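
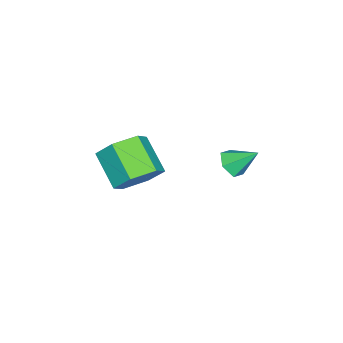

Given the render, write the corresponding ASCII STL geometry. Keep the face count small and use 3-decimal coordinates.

solid 
facet normal 0.515 0.632 -0.579
outer loop
vertex 1.96 -0.731 0.407
vertex 1.353 -0.157 0.493
vertex 1.991 -0.178 1.038
endloop
endfacet
facet normal 0.857 -0.408 0.316
outer loop
vertex 1.96 -0.731 0.407
vertex 1.991 -0.178 1.038
vertex 1.255 -1.597 1.201
endloop
endfacet
facet normal 0.857 -0.408 0.316
outer loop
vertex 1.255 -1.597 1.201
vertex 1.991 -0.178 1.038
vertex 1.286 -1.044 1.832
endloop
endfacet
facet normal -0.515 -0.632 0.579
outer loop
vertex 1.255 -1.597 1.201
vertex 1.286 -1.044 1.832
vertex 0.647 -1.023 1.287
endloop
endfacet
facet normal 0.515 0.632 -0.579
outer loop
vertex 1.991 -0.178 1.038
vertex 1.353 -0.157 0.493
vertex 1.384 0.396 1.124
endloop
endfacet
facet normal 0.461 0.366 0.808
outer loop
vertex 1.991 -0.178 1.038
vertex 1.384 0.396 1.124
vertex 1.286 -1.044 1.832
endloop
endfacet
facet normal 0.461 0.366 0.808
outer loop
vertex 1.286 -1.044 1.832
vertex 1.384 0.396 1.124
vertex 0.679 -0.47 1.918
endloop
endfacet
facet normal -0.515 -0.632 0.580
outer loop
vertex 1.286 -1.044 1.832
vertex 0.679 -0.47 1.918
vertex 0.647 -1.023 1.287
endloop
endfacet
facet normal 0.515 0.632 -0.579
outer loop
vertex 1.384 0.396 1.124
vertex 1.353 -0.157 0.493
vertex 0.745 0.417 0.579
endloop
endfacet
facet normal -0.396 0.775 0.494
outer loop
vertex 1.384 0.396 1.124
vertex 0.745 0.417 0.579
vertex 0.679 -0.47 1.918
endloop
endfacet
facet normal -0.396 0.775 0.494
outer loop
vertex 0.679 -0.47 1.918
vertex 0.745 0.417 0.579
vertex 0.04 -0.449 1.373
endloop
endfacet
facet normal -0.515 -0.632 0.580
outer loop
vertex 0.679 -0.47 1.918
vertex 0.04 -0.449 1.373
vertex 0.647 -1.023 1.287
endloop
endfacet
facet normal 0.515 0.632 -0.579
outer loop
vertex 0.745 0.417 0.579
vertex 1.353 -0.157 0.493
vertex 0.714 -0.136 -0.052
endloop
endfacet
facet normal -0.857 0.408 -0.316
outer loop
vertex 0.745 0.417 0.579
vertex 0.714 -0.136 -0.052
vertex 0.04 -0.449 1.373
endloop
endfacet
facet normal -0.857 0.408 -0.316
outer loop
vertex 0.04 -0.449 1.373
vertex 0.714 -0.136 -0.052
vertex 0.009 -1.002 0.742
endloop
endfacet
facet normal -0.515 -0.632 0.579
outer loop
vertex 0.04 -0.449 1.373
vertex 0.009 -1.002 0.742
vertex 0.647 -1.023 1.287
endloop
endfacet
facet normal 0.515 0.632 -0.580
outer loop
vertex 0.714 -0.136 -0.052
vertex 1.353 -0.157 0.493
vertex 1.321 -0.71 -0.138
endloop
endfacet
facet normal -0.461 -0.366 -0.808
outer loop
vertex 0.714 -0.136 -0.052
vertex 1.321 -0.71 -0.138
vertex 0.009 -1.002 0.742
endloop
endfacet
facet normal -0.461 -0.366 -0.808
outer loop
vertex 0.009 -1.002 0.742
vertex 1.321 -0.71 -0.138
vertex 0.616 -1.576 0.656
endloop
endfacet
facet normal -0.515 -0.632 0.579
outer loop
vertex 0.009 -1.002 0.742
vertex 0.616 -1.576 0.656
vertex 0.647 -1.023 1.287
endloop
endfacet
facet normal 0.515 0.632 -0.580
outer loop
vertex 1.321 -0.71 -0.138
vertex 1.353 -0.157 0.493
vertex 1.96 -0.731 0.407
endloop
endfacet
facet normal 0.396 -0.775 -0.494
outer loop
vertex 1.321 -0.71 -0.138
vertex 1.96 -0.731 0.407
vertex 0.616 -1.576 0.656
endloop
endfacet
facet normal 0.396 -0.775 -0.494
outer loop
vertex 0.616 -1.576 0.656
vertex 1.96 -0.731 0.407
vertex 1.255 -1.597 1.201
endloop
endfacet
facet normal -0.515 -0.632 0.579
outer loop
vertex 0.616 -1.576 0.656
vertex 1.255 -1.597 1.201
vertex 0.647 -1.023 1.287
endloop
endfacet
facet normal 0.082 -0.755 -0.650
outer loop
vertex 1.355 2.773 1.548
vertex 0.911 2.558 1.742
vertex 0.885 2.902 1.339
endloop
endfacet
facet normal 0.381 0.866 -0.323
outer loop
vertex 1.355 2.773 1.548
vertex 0.885 2.902 1.339
vertex 0.829 3.322 2.398
endloop
endfacet
facet normal 0.082 -0.755 -0.650
outer loop
vertex 0.885 2.902 1.339
vertex 0.911 2.558 1.742
vertex 0.441 2.687 1.533
endloop
endfacet
facet normal -0.526 0.781 -0.338
outer loop
vertex 0.885 2.902 1.339
vertex 0.441 2.687 1.533
vertex 0.829 3.322 2.398
endloop
endfacet
facet normal 0.081 -0.756 -0.649
outer loop
vertex 0.441 2.687 1.533
vertex 0.911 2.558 1.742
vertex 0.467 2.344 1.936
endloop
endfacet
facet normal -0.940 0.228 0.254
outer loop
vertex 0.441 2.687 1.533
vertex 0.467 2.344 1.936
vertex 0.829 3.322 2.398
endloop
endfacet
facet normal 0.081 -0.756 -0.649
outer loop
vertex 0.467 2.344 1.936
vertex 0.911 2.558 1.742
vertex 0.937 2.215 2.145
endloop
endfacet
facet normal -0.449 -0.240 0.861
outer loop
vertex 0.467 2.344 1.936
vertex 0.937 2.215 2.145
vertex 0.829 3.322 2.398
endloop
endfacet
facet normal 0.081 -0.756 -0.649
outer loop
vertex 0.937 2.215 2.145
vertex 0.911 2.558 1.742
vertex 1.381 2.429 1.951
endloop
endfacet
facet normal 0.457 -0.155 0.876
outer loop
vertex 0.937 2.215 2.145
vertex 1.381 2.429 1.951
vertex 0.829 3.322 2.398
endloop
endfacet
facet normal 0.082 -0.755 -0.650
outer loop
vertex 1.381 2.429 1.951
vertex 0.911 2.558 1.742
vertex 1.355 2.773 1.548
endloop
endfacet
facet normal 0.873 0.398 0.283
outer loop
vertex 1.381 2.429 1.951
vertex 1.355 2.773 1.548
vertex 0.829 3.322 2.398
endloop
endfacet

endsolid


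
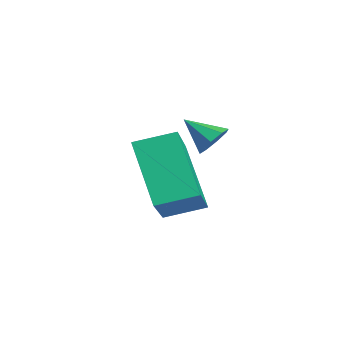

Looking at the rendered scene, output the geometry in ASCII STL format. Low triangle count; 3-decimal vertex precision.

solid 
facet normal -0.653 -0.055 0.756
outer loop
vertex -0.409 0.805 2.538
vertex -0.119 1.953 2.872
vertex -1.95 1.567 1.263
endloop
endfacet
facet normal -0.236 -0.933 -0.272
outer loop
vertex -0.521 1.687 -0.392
vertex -0.409 0.805 2.538
vertex -1.95 1.567 1.263
endloop
endfacet
facet normal -0.653 -0.055 0.756
outer loop
vertex -1.95 1.567 1.263
vertex -0.119 1.953 2.872
vertex -1.66 2.714 1.597
endloop
endfacet
facet normal -0.720 0.356 -0.596
outer loop
vertex -1.66 2.714 1.597
vertex -0.521 1.687 -0.392
vertex -1.95 1.567 1.263
endloop
endfacet
facet normal 0.720 -0.355 0.596
outer loop
vertex -0.409 0.805 2.538
vertex 1.31 2.073 1.217
vertex -0.119 1.953 2.872
endloop
endfacet
facet normal -0.236 -0.933 -0.272
outer loop
vertex 1.02 0.926 0.883
vertex -0.409 0.805 2.538
vertex -0.521 1.687 -0.392
endloop
endfacet
facet normal 0.720 -0.356 0.596
outer loop
vertex 1.02 0.926 0.883
vertex 1.31 2.073 1.217
vertex -0.409 0.805 2.538
endloop
endfacet
facet normal 0.236 0.933 0.272
outer loop
vertex -0.119 1.953 2.872
vertex 1.31 2.073 1.217
vertex -1.66 2.714 1.597
endloop
endfacet
facet normal -0.720 0.355 -0.596
outer loop
vertex -0.231 2.835 -0.058
vertex -0.521 1.687 -0.392
vertex -1.66 2.714 1.597
endloop
endfacet
facet normal 0.236 0.933 0.272
outer loop
vertex -1.66 2.714 1.597
vertex 1.31 2.073 1.217
vertex -0.231 2.835 -0.058
endloop
endfacet
facet normal 0.653 0.055 -0.756
outer loop
vertex -0.231 2.835 -0.058
vertex 1.02 0.926 0.883
vertex -0.521 1.687 -0.392
endloop
endfacet
facet normal 0.653 0.055 -0.756
outer loop
vertex 1.31 2.073 1.217
vertex 1.02 0.926 0.883
vertex -0.231 2.835 -0.058
endloop
endfacet
facet normal 0.583 0.570 -0.579
outer loop
vertex 2.153 2.313 3.703
vertex 1.827 2.231 3.294
vertex 1.859 2.591 3.681
endloop
endfacet
facet normal 0.079 0.162 0.984
outer loop
vertex 2.153 2.313 3.703
vertex 1.859 2.591 3.681
vertex 1.233 1.649 3.886
endloop
endfacet
facet normal 0.583 0.570 -0.579
outer loop
vertex 1.859 2.591 3.681
vertex 1.827 2.231 3.294
vertex 1.546 2.658 3.432
endloop
endfacet
facet normal -0.481 0.479 0.734
outer loop
vertex 1.859 2.591 3.681
vertex 1.546 2.658 3.432
vertex 1.233 1.649 3.886
endloop
endfacet
facet normal 0.581 0.570 -0.580
outer loop
vertex 1.546 2.658 3.432
vertex 1.827 2.231 3.294
vertex 1.397 2.475 3.103
endloop
endfacet
facet normal -0.906 0.372 0.203
outer loop
vertex 1.546 2.658 3.432
vertex 1.397 2.475 3.103
vertex 1.233 1.649 3.886
endloop
endfacet
facet normal 0.581 0.570 -0.581
outer loop
vertex 1.397 2.475 3.103
vertex 1.827 2.231 3.294
vertex 1.5 2.148 2.885
endloop
endfacet
facet normal -0.948 -0.098 -0.302
outer loop
vertex 1.397 2.475 3.103
vertex 1.5 2.148 2.885
vertex 1.233 1.649 3.886
endloop
endfacet
facet normal 0.581 0.571 -0.580
outer loop
vertex 1.5 2.148 2.885
vertex 1.827 2.231 3.294
vertex 1.795 1.87 2.907
endloop
endfacet
facet normal -0.582 -0.655 -0.482
outer loop
vertex 1.5 2.148 2.885
vertex 1.795 1.87 2.907
vertex 1.233 1.649 3.886
endloop
endfacet
facet normal 0.583 0.570 -0.579
outer loop
vertex 1.795 1.87 2.907
vertex 1.827 2.231 3.294
vertex 2.108 1.803 3.156
endloop
endfacet
facet normal -0.023 -0.972 -0.233
outer loop
vertex 1.795 1.87 2.907
vertex 2.108 1.803 3.156
vertex 1.233 1.649 3.886
endloop
endfacet
facet normal 0.582 0.569 -0.580
outer loop
vertex 2.108 1.803 3.156
vertex 1.827 2.231 3.294
vertex 2.257 1.987 3.486
endloop
endfacet
facet normal 0.403 -0.865 0.300
outer loop
vertex 2.108 1.803 3.156
vertex 2.257 1.987 3.486
vertex 1.233 1.649 3.886
endloop
endfacet
facet normal 0.582 0.571 -0.579
outer loop
vertex 2.257 1.987 3.486
vertex 1.827 2.231 3.294
vertex 2.153 2.313 3.703
endloop
endfacet
facet normal 0.444 -0.394 0.805
outer loop
vertex 2.257 1.987 3.486
vertex 2.153 2.313 3.703
vertex 1.233 1.649 3.886
endloop
endfacet

endsolid


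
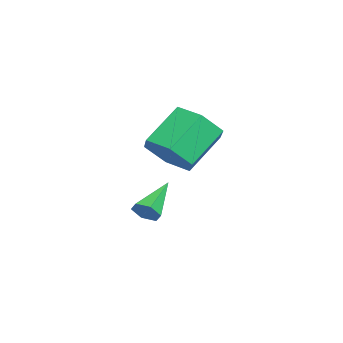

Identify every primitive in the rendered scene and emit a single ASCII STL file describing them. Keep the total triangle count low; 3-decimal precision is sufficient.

solid 
facet normal 0.590 -0.497 -0.636
outer loop
vertex -0.424 0.411 0.331
vertex -0.991 -0.427 0.46
vertex -1.225 0.238 -0.277
endloop
endfacet
facet normal 0.188 0.851 -0.490
outer loop
vertex -0.424 0.411 0.331
vertex -1.225 0.238 -0.277
vertex -1.462 1.285 1.451
endloop
endfacet
facet normal 0.188 0.851 -0.490
outer loop
vertex -1.462 1.285 1.451
vertex -1.225 0.238 -0.277
vertex -2.263 1.113 0.844
endloop
endfacet
facet normal -0.589 0.497 0.637
outer loop
vertex -1.462 1.285 1.451
vertex -2.263 1.113 0.844
vertex -2.029 0.447 1.58
endloop
endfacet
facet normal 0.590 -0.497 -0.636
outer loop
vertex -1.225 0.238 -0.277
vertex -0.991 -0.427 0.46
vertex -1.792 -0.6 -0.148
endloop
endfacet
facet normal -0.586 0.279 -0.761
outer loop
vertex -1.225 0.238 -0.277
vertex -1.792 -0.6 -0.148
vertex -2.263 1.113 0.844
endloop
endfacet
facet normal -0.586 0.279 -0.761
outer loop
vertex -2.263 1.113 0.844
vertex -1.792 -0.6 -0.148
vertex -2.83 0.275 0.973
endloop
endfacet
facet normal -0.589 0.497 0.637
outer loop
vertex -2.263 1.113 0.844
vertex -2.83 0.275 0.973
vertex -2.029 0.447 1.58
endloop
endfacet
facet normal 0.590 -0.497 -0.636
outer loop
vertex -1.792 -0.6 -0.148
vertex -0.991 -0.427 0.46
vertex -1.558 -1.265 0.589
endloop
endfacet
facet normal -0.774 -0.572 -0.270
outer loop
vertex -1.792 -0.6 -0.148
vertex -1.558 -1.265 0.589
vertex -2.83 0.275 0.973
endloop
endfacet
facet normal -0.774 -0.572 -0.271
outer loop
vertex -2.83 0.275 0.973
vertex -1.558 -1.265 0.589
vertex -2.596 -0.391 1.709
endloop
endfacet
facet normal -0.589 0.497 0.637
outer loop
vertex -2.83 0.275 0.973
vertex -2.596 -0.391 1.709
vertex -2.029 0.447 1.58
endloop
endfacet
facet normal 0.589 -0.497 -0.637
outer loop
vertex -1.558 -1.265 0.589
vertex -0.991 -0.427 0.46
vertex -0.757 -1.093 1.196
endloop
endfacet
facet normal -0.188 -0.851 0.490
outer loop
vertex -1.558 -1.265 0.589
vertex -0.757 -1.093 1.196
vertex -2.596 -0.391 1.709
endloop
endfacet
facet normal -0.188 -0.851 0.490
outer loop
vertex -2.596 -0.391 1.709
vertex -0.757 -1.093 1.196
vertex -1.795 -0.218 2.317
endloop
endfacet
facet normal -0.590 0.497 0.636
outer loop
vertex -2.596 -0.391 1.709
vertex -1.795 -0.218 2.317
vertex -2.029 0.447 1.58
endloop
endfacet
facet normal 0.589 -0.497 -0.637
outer loop
vertex -0.757 -1.093 1.196
vertex -0.991 -0.427 0.46
vertex -0.19 -0.255 1.067
endloop
endfacet
facet normal 0.586 -0.279 0.761
outer loop
vertex -0.757 -1.093 1.196
vertex -0.19 -0.255 1.067
vertex -1.795 -0.218 2.317
endloop
endfacet
facet normal 0.586 -0.279 0.761
outer loop
vertex -1.795 -0.218 2.317
vertex -0.19 -0.255 1.067
vertex -1.228 0.62 2.188
endloop
endfacet
facet normal -0.590 0.497 0.636
outer loop
vertex -1.795 -0.218 2.317
vertex -1.228 0.62 2.188
vertex -2.029 0.447 1.58
endloop
endfacet
facet normal 0.589 -0.497 -0.637
outer loop
vertex -0.19 -0.255 1.067
vertex -0.991 -0.427 0.46
vertex -0.424 0.411 0.331
endloop
endfacet
facet normal 0.774 0.572 0.271
outer loop
vertex -0.19 -0.255 1.067
vertex -0.424 0.411 0.331
vertex -1.228 0.62 2.188
endloop
endfacet
facet normal 0.774 0.572 0.271
outer loop
vertex -1.228 0.62 2.188
vertex -0.424 0.411 0.331
vertex -1.462 1.285 1.451
endloop
endfacet
facet normal -0.590 0.497 0.636
outer loop
vertex -1.228 0.62 2.188
vertex -1.462 1.285 1.451
vertex -2.029 0.447 1.58
endloop
endfacet
facet normal 0.800 -0.336 -0.497
outer loop
vertex -1.89 -1.113 -2.258
vertex -2.224 -1.315 -2.659
vertex -2.027 -0.792 -2.696
endloop
endfacet
facet normal 0.306 0.811 0.499
outer loop
vertex -1.89 -1.113 -2.258
vertex -2.027 -0.792 -2.696
vertex -3.576 -0.745 -1.821
endloop
endfacet
facet normal 0.800 -0.337 -0.496
outer loop
vertex -2.027 -0.792 -2.696
vertex -2.224 -1.315 -2.659
vertex -2.361 -0.994 -3.098
endloop
endfacet
facet normal -0.160 0.929 -0.334
outer loop
vertex -2.027 -0.792 -2.696
vertex -2.361 -0.994 -3.098
vertex -3.576 -0.745 -1.821
endloop
endfacet
facet normal 0.800 -0.337 -0.496
outer loop
vertex -2.361 -0.994 -3.098
vertex -2.224 -1.315 -2.659
vertex -2.558 -1.517 -3.061
endloop
endfacet
facet normal -0.688 0.210 -0.695
outer loop
vertex -2.361 -0.994 -3.098
vertex -2.558 -1.517 -3.061
vertex -3.576 -0.745 -1.821
endloop
endfacet
facet normal 0.800 -0.337 -0.496
outer loop
vertex -2.558 -1.517 -3.061
vertex -2.224 -1.315 -2.659
vertex -2.421 -1.838 -2.622
endloop
endfacet
facet normal -0.747 -0.625 -0.224
outer loop
vertex -2.558 -1.517 -3.061
vertex -2.421 -1.838 -2.622
vertex -3.576 -0.745 -1.821
endloop
endfacet
facet normal 0.800 -0.336 -0.497
outer loop
vertex -2.421 -1.838 -2.622
vertex -2.224 -1.315 -2.659
vertex -2.087 -1.636 -2.221
endloop
endfacet
facet normal -0.281 -0.743 0.608
outer loop
vertex -2.421 -1.838 -2.622
vertex -2.087 -1.636 -2.221
vertex -3.576 -0.745 -1.821
endloop
endfacet
facet normal 0.800 -0.336 -0.497
outer loop
vertex -2.087 -1.636 -2.221
vertex -2.224 -1.315 -2.659
vertex -1.89 -1.113 -2.258
endloop
endfacet
facet normal 0.246 -0.024 0.969
outer loop
vertex -2.087 -1.636 -2.221
vertex -1.89 -1.113 -2.258
vertex -3.576 -0.745 -1.821
endloop
endfacet

endsolid


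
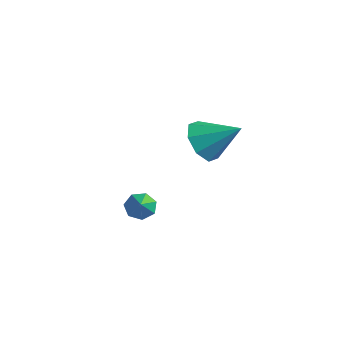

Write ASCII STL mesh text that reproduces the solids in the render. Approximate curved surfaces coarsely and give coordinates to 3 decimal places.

solid 
facet normal -0.698 -0.459 -0.550
outer loop
vertex 1.558 0.902 -3.704
vertex 0.85 1.235 -3.083
vertex 1.279 1.582 -3.917
endloop
endfacet
facet normal 0.873 0.222 -0.434
outer loop
vertex 1.558 0.902 -3.704
vertex 1.279 1.582 -3.917
vertex 2.05 2.025 -2.137
endloop
endfacet
facet normal -0.698 -0.459 -0.550
outer loop
vertex 1.279 1.582 -3.917
vertex 0.85 1.235 -3.083
vertex 0.748 2.059 -3.641
endloop
endfacet
facet normal 0.486 0.775 -0.404
outer loop
vertex 1.279 1.582 -3.917
vertex 0.748 2.059 -3.641
vertex 2.05 2.025 -2.137
endloop
endfacet
facet normal -0.698 -0.459 -0.550
outer loop
vertex 0.748 2.059 -3.641
vertex 0.85 1.235 -3.083
vertex 0.276 2.054 -3.038
endloop
endfacet
facet normal 0.009 1.000 0.015
outer loop
vertex 0.748 2.059 -3.641
vertex 0.276 2.054 -3.038
vertex 2.05 2.025 -2.137
endloop
endfacet
facet normal -0.698 -0.459 -0.549
outer loop
vertex 0.276 2.054 -3.038
vertex 0.85 1.235 -3.083
vertex 0.141 1.569 -2.461
endloop
endfacet
facet normal -0.281 0.766 0.578
outer loop
vertex 0.276 2.054 -3.038
vertex 0.141 1.569 -2.461
vertex 2.05 2.025 -2.137
endloop
endfacet
facet normal -0.698 -0.459 -0.549
outer loop
vertex 0.141 1.569 -2.461
vertex 0.85 1.235 -3.083
vertex 0.421 0.889 -2.248
endloop
endfacet
facet normal -0.212 0.211 0.954
outer loop
vertex 0.141 1.569 -2.461
vertex 0.421 0.889 -2.248
vertex 2.05 2.025 -2.137
endloop
endfacet
facet normal -0.699 -0.458 -0.549
outer loop
vertex 0.421 0.889 -2.248
vertex 0.85 1.235 -3.083
vertex 0.951 0.412 -2.525
endloop
endfacet
facet normal 0.175 -0.342 0.923
outer loop
vertex 0.421 0.889 -2.248
vertex 0.951 0.412 -2.525
vertex 2.05 2.025 -2.137
endloop
endfacet
facet normal -0.698 -0.459 -0.550
outer loop
vertex 0.951 0.412 -2.525
vertex 0.85 1.235 -3.083
vertex 1.423 0.417 -3.128
endloop
endfacet
facet normal 0.652 -0.566 0.505
outer loop
vertex 0.951 0.412 -2.525
vertex 1.423 0.417 -3.128
vertex 2.05 2.025 -2.137
endloop
endfacet
facet normal -0.698 -0.459 -0.550
outer loop
vertex 1.423 0.417 -3.128
vertex 0.85 1.235 -3.083
vertex 1.558 0.902 -3.704
endloop
endfacet
facet normal 0.942 -0.331 -0.058
outer loop
vertex 1.423 0.417 -3.128
vertex 1.558 0.902 -3.704
vertex 2.05 2.025 -2.137
endloop
endfacet
facet normal -0.635 0.481 -0.604
outer loop
vertex 3.3 -3.523 -4.072
vertex 2.99 -3.355 -3.612
vertex 3.436 -3.085 -3.866
endloop
endfacet
facet normal 0.926 -0.118 -0.359
outer loop
vertex 3.3 -3.523 -4.072
vertex 3.436 -3.085 -3.866
vertex 3.69 -3.885 -2.948
endloop
endfacet
facet normal -0.635 0.482 -0.604
outer loop
vertex 3.436 -3.085 -3.866
vertex 2.99 -3.355 -3.612
vertex 3.236 -2.85 -3.468
endloop
endfacet
facet normal 0.871 0.464 0.163
outer loop
vertex 3.436 -3.085 -3.866
vertex 3.236 -2.85 -3.468
vertex 3.69 -3.885 -2.948
endloop
endfacet
facet normal -0.636 0.482 -0.602
outer loop
vertex 3.236 -2.85 -3.468
vertex 2.99 -3.355 -3.612
vertex 2.851 -2.996 -3.178
endloop
endfacet
facet normal 0.365 0.541 0.758
outer loop
vertex 3.236 -2.85 -3.468
vertex 2.851 -2.996 -3.178
vertex 3.69 -3.885 -2.948
endloop
endfacet
facet normal -0.636 0.482 -0.602
outer loop
vertex 2.851 -2.996 -3.178
vertex 2.99 -3.355 -3.612
vertex 2.571 -3.412 -3.215
endloop
endfacet
facet normal -0.210 0.054 0.976
outer loop
vertex 2.851 -2.996 -3.178
vertex 2.571 -3.412 -3.215
vertex 3.69 -3.885 -2.948
endloop
endfacet
facet normal -0.637 0.481 -0.603
outer loop
vertex 2.571 -3.412 -3.215
vertex 2.99 -3.355 -3.612
vertex 2.606 -3.786 -3.55
endloop
endfacet
facet normal -0.421 -0.627 0.656
outer loop
vertex 2.571 -3.412 -3.215
vertex 2.606 -3.786 -3.55
vertex 3.69 -3.885 -2.948
endloop
endfacet
facet normal -0.637 0.480 -0.603
outer loop
vertex 2.606 -3.786 -3.55
vertex 2.99 -3.355 -3.612
vertex 2.931 -3.835 -3.932
endloop
endfacet
facet normal -0.110 -0.993 0.034
outer loop
vertex 2.606 -3.786 -3.55
vertex 2.931 -3.835 -3.932
vertex 3.69 -3.885 -2.948
endloop
endfacet
facet normal -0.636 0.481 -0.604
outer loop
vertex 2.931 -3.835 -3.932
vertex 2.99 -3.355 -3.612
vertex 3.3 -3.523 -4.072
endloop
endfacet
facet normal 0.490 -0.766 -0.417
outer loop
vertex 2.931 -3.835 -3.932
vertex 3.3 -3.523 -4.072
vertex 3.69 -3.885 -2.948
endloop
endfacet

endsolid


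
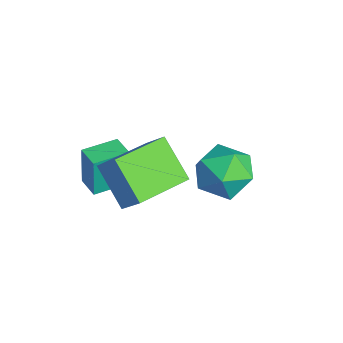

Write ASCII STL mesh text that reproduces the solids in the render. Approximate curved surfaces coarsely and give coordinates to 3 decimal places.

solid 
facet normal -0.982 -0.172 -0.074
outer loop
vertex -3.332 -1.883 -1.271
vertex -3.554 -0.583 -1.34
vertex -3.201 -1.946 -2.864
endloop
endfacet
facet normal 0.168 -0.984 0.053
outer loop
vertex -2.346 -1.797 -2.8
vertex -3.332 -1.883 -1.271
vertex -3.201 -1.946 -2.864
endloop
endfacet
facet normal -0.982 -0.172 -0.074
outer loop
vertex -3.201 -1.946 -2.864
vertex -3.554 -0.583 -1.34
vertex -3.423 -0.647 -2.934
endloop
endfacet
facet normal 0.081 -0.040 -0.996
outer loop
vertex -3.423 -0.647 -2.934
vertex -2.346 -1.797 -2.8
vertex -3.201 -1.946 -2.864
endloop
endfacet
facet normal -0.081 0.039 0.996
outer loop
vertex -3.332 -1.883 -1.271
vertex -2.699 -0.434 -1.276
vertex -3.554 -0.583 -1.34
endloop
endfacet
facet normal 0.169 -0.984 0.053
outer loop
vertex -2.477 -1.733 -1.206
vertex -3.332 -1.883 -1.271
vertex -2.346 -1.797 -2.8
endloop
endfacet
facet normal -0.083 0.040 0.996
outer loop
vertex -2.477 -1.733 -1.206
vertex -2.699 -0.434 -1.276
vertex -3.332 -1.883 -1.271
endloop
endfacet
facet normal -0.168 0.984 -0.053
outer loop
vertex -3.554 -0.583 -1.34
vertex -2.699 -0.434 -1.276
vertex -3.423 -0.647 -2.934
endloop
endfacet
facet normal 0.083 -0.039 -0.996
outer loop
vertex -2.568 -0.497 -2.869
vertex -2.346 -1.797 -2.8
vertex -3.423 -0.647 -2.934
endloop
endfacet
facet normal -0.169 0.984 -0.053
outer loop
vertex -3.423 -0.647 -2.934
vertex -2.699 -0.434 -1.276
vertex -2.568 -0.497 -2.869
endloop
endfacet
facet normal 0.982 0.172 0.074
outer loop
vertex -2.568 -0.497 -2.869
vertex -2.477 -1.733 -1.206
vertex -2.346 -1.797 -2.8
endloop
endfacet
facet normal 0.982 0.172 0.074
outer loop
vertex -2.699 -0.434 -1.276
vertex -2.477 -1.733 -1.206
vertex -2.568 -0.497 -2.869
endloop
endfacet
facet normal -0.556 -0.342 -0.758
outer loop
vertex -1.426 -1.907 -0.153
vertex -2.234 0.002 -0.421
vertex -0.131 -1.518 -1.278
endloop
endfacet
facet normal 0.386 -0.914 0.128
outer loop
vertex 0.514 -1.122 -0.399
vertex -1.426 -1.907 -0.153
vertex -0.131 -1.518 -1.278
endloop
endfacet
facet normal -0.556 -0.342 -0.758
outer loop
vertex -0.131 -1.518 -1.278
vertex -2.234 0.002 -0.421
vertex -0.938 0.391 -1.547
endloop
endfacet
facet normal 0.736 0.221 -0.640
outer loop
vertex -0.938 0.391 -1.547
vertex 0.514 -1.122 -0.399
vertex -0.131 -1.518 -1.278
endloop
endfacet
facet normal -0.736 -0.222 0.640
outer loop
vertex -1.426 -1.907 -0.153
vertex -1.589 0.398 0.458
vertex -2.234 0.002 -0.421
endloop
endfacet
facet normal 0.386 -0.914 0.129
outer loop
vertex -0.782 -1.511 0.727
vertex -1.426 -1.907 -0.153
vertex 0.514 -1.122 -0.399
endloop
endfacet
facet normal -0.737 -0.221 0.639
outer loop
vertex -0.782 -1.511 0.727
vertex -1.589 0.398 0.458
vertex -1.426 -1.907 -0.153
endloop
endfacet
facet normal -0.386 0.914 -0.128
outer loop
vertex -2.234 0.002 -0.421
vertex -1.589 0.398 0.458
vertex -0.938 0.391 -1.547
endloop
endfacet
facet normal 0.737 0.222 -0.639
outer loop
vertex -0.294 0.787 -0.667
vertex 0.514 -1.122 -0.399
vertex -0.938 0.391 -1.547
endloop
endfacet
facet normal -0.386 0.913 -0.129
outer loop
vertex -0.938 0.391 -1.547
vertex -1.589 0.398 0.458
vertex -0.294 0.787 -0.667
endloop
endfacet
facet normal 0.556 0.342 0.758
outer loop
vertex -0.294 0.787 -0.667
vertex -0.782 -1.511 0.727
vertex 0.514 -1.122 -0.399
endloop
endfacet
facet normal 0.556 0.342 0.758
outer loop
vertex -1.589 0.398 0.458
vertex -0.782 -1.511 0.727
vertex -0.294 0.787 -0.667
endloop
endfacet
facet normal -0.996 -0.076 -0.051
outer loop
vertex -2.464 2.858 -2.765
vertex -2.395 1.756 -2.459
vertex -2.498 2.568 -1.657
endloop
endfacet
facet normal -0.800 0.586 0.129
outer loop
vertex -2.464 2.858 -2.765
vertex -2.498 2.568 -1.657
vertex -1.886 3.477 -1.993
endloop
endfacet
facet normal -0.379 0.839 -0.389
outer loop
vertex -2.464 2.858 -2.765
vertex -1.886 3.477 -1.993
vertex -1.405 3.226 -3.003
endloop
endfacet
facet normal -0.315 0.333 -0.889
outer loop
vertex -2.464 2.858 -2.765
vertex -1.405 3.226 -3.003
vertex -1.72 2.162 -3.29
endloop
endfacet
facet normal -0.696 -0.232 -0.679
outer loop
vertex -2.464 2.858 -2.765
vertex -1.72 2.162 -3.29
vertex -2.395 1.756 -2.459
endloop
endfacet
facet normal -0.414 0.547 0.728
outer loop
vertex -1.886 3.477 -1.993
vertex -2.498 2.568 -1.657
vertex -1.46 2.758 -1.21
endloop
endfacet
facet normal -0.731 -0.524 0.437
outer loop
vertex -2.498 2.568 -1.657
vertex -2.395 1.756 -2.459
vertex -1.775 1.694 -1.497
endloop
endfacet
facet normal -0.246 -0.777 -0.580
outer loop
vertex -2.395 1.756 -2.459
vertex -1.72 2.162 -3.29
vertex -1.294 1.443 -2.507
endloop
endfacet
facet normal 0.370 0.138 -0.919
outer loop
vertex -1.72 2.162 -3.29
vertex -1.405 3.226 -3.003
vertex -0.682 2.352 -2.843
endloop
endfacet
facet normal 0.267 0.957 -0.111
outer loop
vertex -1.405 3.226 -3.003
vertex -1.886 3.477 -1.993
vertex -0.785 3.164 -2.041
endloop
endfacet
facet normal 0.315 -0.333 0.889
outer loop
vertex -0.716 2.062 -1.735
vertex -1.46 2.758 -1.21
vertex -1.775 1.694 -1.497
endloop
endfacet
facet normal 0.379 -0.839 0.389
outer loop
vertex -0.716 2.062 -1.735
vertex -1.775 1.694 -1.497
vertex -1.294 1.443 -2.507
endloop
endfacet
facet normal 0.800 -0.586 -0.129
outer loop
vertex -0.716 2.062 -1.735
vertex -1.294 1.443 -2.507
vertex -0.682 2.352 -2.843
endloop
endfacet
facet normal 0.996 0.076 0.051
outer loop
vertex -0.716 2.062 -1.735
vertex -0.682 2.352 -2.843
vertex -0.785 3.164 -2.041
endloop
endfacet
facet normal 0.696 0.232 0.679
outer loop
vertex -0.716 2.062 -1.735
vertex -0.785 3.164 -2.041
vertex -1.46 2.758 -1.21
endloop
endfacet
facet normal -0.370 -0.138 0.919
outer loop
vertex -1.775 1.694 -1.497
vertex -1.46 2.758 -1.21
vertex -2.498 2.568 -1.657
endloop
endfacet
facet normal -0.267 -0.957 0.111
outer loop
vertex -1.294 1.443 -2.507
vertex -1.775 1.694 -1.497
vertex -2.395 1.756 -2.459
endloop
endfacet
facet normal 0.414 -0.547 -0.728
outer loop
vertex -0.682 2.352 -2.843
vertex -1.294 1.443 -2.507
vertex -1.72 2.162 -3.29
endloop
endfacet
facet normal 0.731 0.524 -0.437
outer loop
vertex -0.785 3.164 -2.041
vertex -0.682 2.352 -2.843
vertex -1.405 3.226 -3.003
endloop
endfacet
facet normal 0.246 0.777 0.580
outer loop
vertex -1.46 2.758 -1.21
vertex -0.785 3.164 -2.041
vertex -1.886 3.477 -1.993
endloop
endfacet

endsolid


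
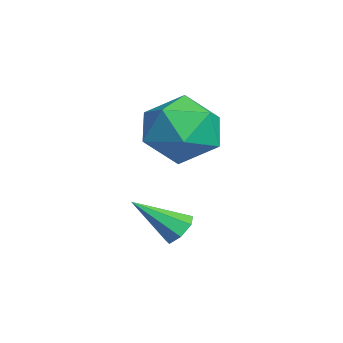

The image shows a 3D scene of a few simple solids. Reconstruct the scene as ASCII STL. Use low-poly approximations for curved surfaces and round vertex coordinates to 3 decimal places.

solid 
facet normal -0.735 0.503 0.455
outer loop
vertex 0.047 1.961 0.36
vertex -0.731 1.017 0.147
vertex -0.064 1.047 1.192
endloop
endfacet
facet normal -0.100 0.676 0.730
outer loop
vertex 0.047 1.961 0.36
vertex -0.064 1.047 1.192
vertex 1.056 1.506 0.92
endloop
endfacet
facet normal 0.308 0.930 0.201
outer loop
vertex 0.047 1.961 0.36
vertex 1.056 1.506 0.92
vertex 1.081 1.76 -0.294
endloop
endfacet
facet normal -0.076 0.913 -0.401
outer loop
vertex 0.047 1.961 0.36
vertex 1.081 1.76 -0.294
vertex -0.023 1.458 -0.772
endloop
endfacet
facet normal -0.721 0.649 -0.244
outer loop
vertex 0.047 1.961 0.36
vertex -0.023 1.458 -0.772
vertex -0.731 1.017 0.147
endloop
endfacet
facet normal 0.204 0.080 0.976
outer loop
vertex 1.056 1.506 0.92
vertex -0.064 1.047 1.192
vertex 0.903 0.282 1.052
endloop
endfacet
facet normal -0.823 -0.202 0.531
outer loop
vertex -0.064 1.047 1.192
vertex -0.731 1.017 0.147
vertex -0.201 -0.02 0.574
endloop
endfacet
facet normal -0.800 0.035 -0.599
outer loop
vertex -0.731 1.017 0.147
vertex -0.023 1.458 -0.772
vertex -0.176 0.234 -0.64
endloop
endfacet
facet normal 0.243 0.463 -0.853
outer loop
vertex -0.023 1.458 -0.772
vertex 1.081 1.76 -0.294
vertex 0.944 0.693 -0.912
endloop
endfacet
facet normal 0.863 0.491 0.120
outer loop
vertex 1.081 1.76 -0.294
vertex 1.056 1.506 0.92
vertex 1.611 0.723 0.133
endloop
endfacet
facet normal 0.076 -0.913 0.401
outer loop
vertex 0.833 -0.221 -0.08
vertex 0.903 0.282 1.052
vertex -0.201 -0.02 0.574
endloop
endfacet
facet normal -0.308 -0.930 -0.201
outer loop
vertex 0.833 -0.221 -0.08
vertex -0.201 -0.02 0.574
vertex -0.176 0.234 -0.64
endloop
endfacet
facet normal 0.100 -0.676 -0.730
outer loop
vertex 0.833 -0.221 -0.08
vertex -0.176 0.234 -0.64
vertex 0.944 0.693 -0.912
endloop
endfacet
facet normal 0.735 -0.503 -0.455
outer loop
vertex 0.833 -0.221 -0.08
vertex 0.944 0.693 -0.912
vertex 1.611 0.723 0.133
endloop
endfacet
facet normal 0.721 -0.649 0.244
outer loop
vertex 0.833 -0.221 -0.08
vertex 1.611 0.723 0.133
vertex 0.903 0.282 1.052
endloop
endfacet
facet normal -0.243 -0.463 0.853
outer loop
vertex -0.201 -0.02 0.574
vertex 0.903 0.282 1.052
vertex -0.064 1.047 1.192
endloop
endfacet
facet normal -0.863 -0.491 -0.120
outer loop
vertex -0.176 0.234 -0.64
vertex -0.201 -0.02 0.574
vertex -0.731 1.017 0.147
endloop
endfacet
facet normal -0.204 -0.080 -0.976
outer loop
vertex 0.944 0.693 -0.912
vertex -0.176 0.234 -0.64
vertex -0.023 1.458 -0.772
endloop
endfacet
facet normal 0.823 0.202 -0.531
outer loop
vertex 1.611 0.723 0.133
vertex 0.944 0.693 -0.912
vertex 1.081 1.76 -0.294
endloop
endfacet
facet normal 0.800 -0.035 0.599
outer loop
vertex 0.903 0.282 1.052
vertex 1.611 0.723 0.133
vertex 1.056 1.506 0.92
endloop
endfacet
facet normal 0.093 0.760 -0.643
outer loop
vertex 2.55 0.749 -2.406
vertex 2.175 0.508 -2.745
vertex 2.086 0.871 -2.329
endloop
endfacet
facet normal 0.241 0.344 0.908
outer loop
vertex 2.55 0.749 -2.406
vertex 2.086 0.871 -2.329
vertex 2.025 -0.708 -1.715
endloop
endfacet
facet normal 0.093 0.760 -0.643
outer loop
vertex 2.086 0.871 -2.329
vertex 2.175 0.508 -2.745
vertex 1.689 0.72 -2.565
endloop
endfacet
facet normal -0.571 0.317 0.758
outer loop
vertex 2.086 0.871 -2.329
vertex 1.689 0.72 -2.565
vertex 2.025 -0.708 -1.715
endloop
endfacet
facet normal 0.093 0.760 -0.643
outer loop
vertex 1.689 0.72 -2.565
vertex 2.175 0.508 -2.745
vertex 1.659 0.409 -2.937
endloop
endfacet
facet normal -0.976 -0.122 0.181
outer loop
vertex 1.689 0.72 -2.565
vertex 1.659 0.409 -2.937
vertex 2.025 -0.708 -1.715
endloop
endfacet
facet normal 0.094 0.759 -0.644
outer loop
vertex 1.659 0.409 -2.937
vertex 2.175 0.508 -2.745
vertex 2.017 0.172 -3.164
endloop
endfacet
facet normal -0.667 -0.639 -0.384
outer loop
vertex 1.659 0.409 -2.937
vertex 2.017 0.172 -3.164
vertex 2.025 -0.708 -1.715
endloop
endfacet
facet normal 0.093 0.759 -0.644
outer loop
vertex 2.017 0.172 -3.164
vertex 2.175 0.508 -2.745
vertex 2.495 0.188 -3.076
endloop
endfacet
facet normal 0.123 -0.848 -0.516
outer loop
vertex 2.017 0.172 -3.164
vertex 2.495 0.188 -3.076
vertex 2.025 -0.708 -1.715
endloop
endfacet
facet normal 0.095 0.760 -0.643
outer loop
vertex 2.495 0.188 -3.076
vertex 2.175 0.508 -2.745
vertex 2.732 0.444 -2.738
endloop
endfacet
facet normal 0.799 -0.591 -0.113
outer loop
vertex 2.495 0.188 -3.076
vertex 2.732 0.444 -2.738
vertex 2.025 -0.708 -1.715
endloop
endfacet
facet normal 0.095 0.759 -0.645
outer loop
vertex 2.732 0.444 -2.738
vertex 2.175 0.508 -2.745
vertex 2.55 0.749 -2.406
endloop
endfacet
facet normal 0.851 -0.059 0.521
outer loop
vertex 2.732 0.444 -2.738
vertex 2.55 0.749 -2.406
vertex 2.025 -0.708 -1.715
endloop
endfacet

endsolid


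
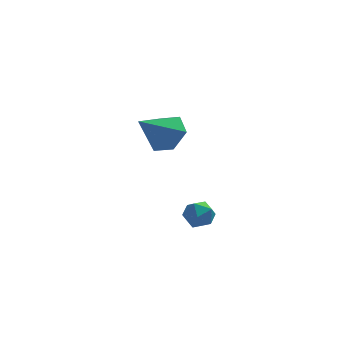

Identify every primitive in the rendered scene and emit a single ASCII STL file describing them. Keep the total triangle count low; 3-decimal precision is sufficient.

solid 
facet normal 0.330 0.103 0.938
outer loop
vertex 2.968 -0.93 -1.355
vertex 2.583 -1.407 -1.167
vertex 3.18 -1.535 -1.363
endloop
endfacet
facet normal 0.835 0.287 0.469
outer loop
vertex 2.968 -0.93 -1.355
vertex 3.18 -1.535 -1.363
vertex 3.318 -1.14 -1.85
endloop
endfacet
facet normal 0.578 0.813 0.064
outer loop
vertex 2.968 -0.93 -1.355
vertex 3.318 -1.14 -1.85
vertex 2.806 -0.768 -1.954
endloop
endfacet
facet normal -0.086 0.956 0.282
outer loop
vertex 2.968 -0.93 -1.355
vertex 2.806 -0.768 -1.954
vertex 2.352 -0.933 -1.532
endloop
endfacet
facet normal -0.239 0.517 0.822
outer loop
vertex 2.968 -0.93 -1.355
vertex 2.352 -0.933 -1.532
vertex 2.583 -1.407 -1.167
endloop
endfacet
facet normal 0.960 -0.278 0.047
outer loop
vertex 3.318 -1.14 -1.85
vertex 3.18 -1.535 -1.363
vertex 3.148 -1.747 -1.968
endloop
endfacet
facet normal 0.142 -0.574 0.806
outer loop
vertex 3.18 -1.535 -1.363
vertex 2.583 -1.407 -1.167
vertex 2.694 -1.912 -1.546
endloop
endfacet
facet normal -0.779 0.098 0.620
outer loop
vertex 2.583 -1.407 -1.167
vertex 2.352 -0.933 -1.532
vertex 2.182 -1.54 -1.65
endloop
endfacet
facet normal -0.531 0.808 -0.255
outer loop
vertex 2.352 -0.933 -1.532
vertex 2.806 -0.768 -1.954
vertex 2.32 -1.145 -2.137
endloop
endfacet
facet normal 0.543 0.577 -0.610
outer loop
vertex 2.806 -0.768 -1.954
vertex 3.318 -1.14 -1.85
vertex 2.917 -1.273 -2.333
endloop
endfacet
facet normal 0.086 -0.956 -0.282
outer loop
vertex 2.532 -1.75 -2.145
vertex 3.148 -1.747 -1.968
vertex 2.694 -1.912 -1.546
endloop
endfacet
facet normal -0.578 -0.813 -0.064
outer loop
vertex 2.532 -1.75 -2.145
vertex 2.694 -1.912 -1.546
vertex 2.182 -1.54 -1.65
endloop
endfacet
facet normal -0.835 -0.287 -0.469
outer loop
vertex 2.532 -1.75 -2.145
vertex 2.182 -1.54 -1.65
vertex 2.32 -1.145 -2.137
endloop
endfacet
facet normal -0.330 -0.103 -0.938
outer loop
vertex 2.532 -1.75 -2.145
vertex 2.32 -1.145 -2.137
vertex 2.917 -1.273 -2.333
endloop
endfacet
facet normal 0.239 -0.517 -0.822
outer loop
vertex 2.532 -1.75 -2.145
vertex 2.917 -1.273 -2.333
vertex 3.148 -1.747 -1.968
endloop
endfacet
facet normal 0.531 -0.808 0.255
outer loop
vertex 2.694 -1.912 -1.546
vertex 3.148 -1.747 -1.968
vertex 3.18 -1.535 -1.363
endloop
endfacet
facet normal -0.543 -0.577 0.610
outer loop
vertex 2.182 -1.54 -1.65
vertex 2.694 -1.912 -1.546
vertex 2.583 -1.407 -1.167
endloop
endfacet
facet normal -0.960 0.278 -0.047
outer loop
vertex 2.32 -1.145 -2.137
vertex 2.182 -1.54 -1.65
vertex 2.352 -0.933 -1.532
endloop
endfacet
facet normal -0.142 0.574 -0.806
outer loop
vertex 2.917 -1.273 -2.333
vertex 2.32 -1.145 -2.137
vertex 2.806 -0.768 -1.954
endloop
endfacet
facet normal 0.779 -0.098 -0.620
outer loop
vertex 3.148 -1.747 -1.968
vertex 2.917 -1.273 -2.333
vertex 3.318 -1.14 -1.85
endloop
endfacet
facet normal 0.604 0.483 -0.634
outer loop
vertex 2.108 3.53 0.47
vertex 1.637 3.196 -0.233
vertex 1.395 3.989 0.141
endloop
endfacet
facet normal -0.125 0.443 0.888
outer loop
vertex 2.108 3.53 0.47
vertex 1.395 3.989 0.141
vertex 0.623 2.384 0.833
endloop
endfacet
facet normal 0.604 0.483 -0.634
outer loop
vertex 1.395 3.989 0.141
vertex 1.637 3.196 -0.233
vertex 0.924 3.655 -0.562
endloop
endfacet
facet normal -0.805 0.514 0.295
outer loop
vertex 1.395 3.989 0.141
vertex 0.924 3.655 -0.562
vertex 0.623 2.384 0.833
endloop
endfacet
facet normal 0.604 0.483 -0.634
outer loop
vertex 0.924 3.655 -0.562
vertex 1.637 3.196 -0.233
vertex 1.166 2.862 -0.936
endloop
endfacet
facet normal -0.937 -0.133 -0.324
outer loop
vertex 0.924 3.655 -0.562
vertex 1.166 2.862 -0.936
vertex 0.623 2.384 0.833
endloop
endfacet
facet normal 0.604 0.483 -0.634
outer loop
vertex 1.166 2.862 -0.936
vertex 1.637 3.196 -0.233
vertex 1.879 2.403 -0.607
endloop
endfacet
facet normal -0.388 -0.853 -0.350
outer loop
vertex 1.166 2.862 -0.936
vertex 1.879 2.403 -0.607
vertex 0.623 2.384 0.833
endloop
endfacet
facet normal 0.604 0.483 -0.634
outer loop
vertex 1.879 2.403 -0.607
vertex 1.637 3.196 -0.233
vertex 2.35 2.737 0.096
endloop
endfacet
facet normal 0.293 -0.925 0.243
outer loop
vertex 1.879 2.403 -0.607
vertex 2.35 2.737 0.096
vertex 0.623 2.384 0.833
endloop
endfacet
facet normal 0.604 0.483 -0.634
outer loop
vertex 2.35 2.737 0.096
vertex 1.637 3.196 -0.233
vertex 2.108 3.53 0.47
endloop
endfacet
facet normal 0.424 -0.277 0.862
outer loop
vertex 2.35 2.737 0.096
vertex 2.108 3.53 0.47
vertex 0.623 2.384 0.833
endloop
endfacet

endsolid


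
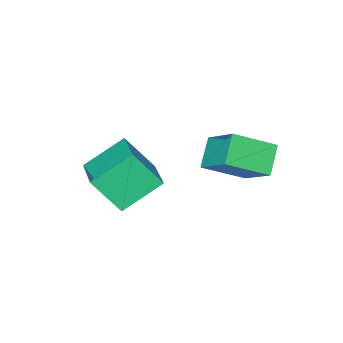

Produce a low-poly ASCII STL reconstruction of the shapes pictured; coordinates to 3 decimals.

solid 
facet normal -0.362 0.510 -0.780
outer loop
vertex -1.903 -2.49 -3.325
vertex -0.731 -0.771 -2.746
vertex -0.425 -3.126 -4.427
endloop
endfacet
facet normal -0.543 -0.796 -0.268
outer loop
vertex 0.231 -4.049 -3.014
vertex -1.903 -2.49 -3.325
vertex -0.425 -3.126 -4.427
endloop
endfacet
facet normal -0.362 0.510 -0.780
outer loop
vertex -0.425 -3.126 -4.427
vertex -0.731 -0.771 -2.746
vertex 0.747 -1.407 -3.848
endloop
endfacet
facet normal 0.758 -0.326 -0.565
outer loop
vertex 0.747 -1.407 -3.848
vertex 0.231 -4.049 -3.014
vertex -0.425 -3.126 -4.427
endloop
endfacet
facet normal -0.758 0.326 0.565
outer loop
vertex -1.903 -2.49 -3.325
vertex -0.075 -1.694 -1.333
vertex -0.731 -0.771 -2.746
endloop
endfacet
facet normal -0.543 -0.796 -0.268
outer loop
vertex -1.247 -3.413 -1.912
vertex -1.903 -2.49 -3.325
vertex 0.231 -4.049 -3.014
endloop
endfacet
facet normal -0.758 0.326 0.565
outer loop
vertex -1.247 -3.413 -1.912
vertex -0.075 -1.694 -1.333
vertex -1.903 -2.49 -3.325
endloop
endfacet
facet normal 0.543 0.796 0.268
outer loop
vertex -0.731 -0.771 -2.746
vertex -0.075 -1.694 -1.333
vertex 0.747 -1.407 -3.848
endloop
endfacet
facet normal 0.758 -0.326 -0.565
outer loop
vertex 1.403 -2.33 -2.435
vertex 0.231 -4.049 -3.014
vertex 0.747 -1.407 -3.848
endloop
endfacet
facet normal 0.543 0.796 0.268
outer loop
vertex 0.747 -1.407 -3.848
vertex -0.075 -1.694 -1.333
vertex 1.403 -2.33 -2.435
endloop
endfacet
facet normal 0.362 -0.510 0.780
outer loop
vertex 1.403 -2.33 -2.435
vertex -1.247 -3.413 -1.912
vertex 0.231 -4.049 -3.014
endloop
endfacet
facet normal 0.362 -0.510 0.780
outer loop
vertex -0.075 -1.694 -1.333
vertex -1.247 -3.413 -1.912
vertex 1.403 -2.33 -2.435
endloop
endfacet
facet normal -0.745 0.498 -0.444
outer loop
vertex -4.327 1.4 -1.352
vertex -3.438 1.904 -2.28
vertex -4.668 -0.158 -2.526
endloop
endfacet
facet normal -0.644 -0.365 0.672
outer loop
vertex -3.282 -1.084 -1.7
vertex -4.327 1.4 -1.352
vertex -4.668 -0.158 -2.526
endloop
endfacet
facet normal -0.745 0.497 -0.444
outer loop
vertex -4.668 -0.158 -2.526
vertex -3.438 1.904 -2.28
vertex -3.779 0.346 -3.453
endloop
endfacet
facet normal -0.172 -0.787 -0.593
outer loop
vertex -3.779 0.346 -3.453
vertex -3.282 -1.084 -1.7
vertex -4.668 -0.158 -2.526
endloop
endfacet
facet normal 0.173 0.787 0.593
outer loop
vertex -4.327 1.4 -1.352
vertex -2.052 0.978 -1.454
vertex -3.438 1.904 -2.28
endloop
endfacet
facet normal -0.644 -0.365 0.672
outer loop
vertex -2.941 0.474 -0.527
vertex -4.327 1.4 -1.352
vertex -3.282 -1.084 -1.7
endloop
endfacet
facet normal 0.172 0.786 0.593
outer loop
vertex -2.941 0.474 -0.527
vertex -2.052 0.978 -1.454
vertex -4.327 1.4 -1.352
endloop
endfacet
facet normal 0.644 0.365 -0.672
outer loop
vertex -3.438 1.904 -2.28
vertex -2.052 0.978 -1.454
vertex -3.779 0.346 -3.453
endloop
endfacet
facet normal -0.173 -0.787 -0.593
outer loop
vertex -2.393 -0.58 -2.628
vertex -3.282 -1.084 -1.7
vertex -3.779 0.346 -3.453
endloop
endfacet
facet normal 0.644 0.365 -0.672
outer loop
vertex -3.779 0.346 -3.453
vertex -2.052 0.978 -1.454
vertex -2.393 -0.58 -2.628
endloop
endfacet
facet normal 0.745 -0.497 0.444
outer loop
vertex -2.393 -0.58 -2.628
vertex -2.941 0.474 -0.527
vertex -3.282 -1.084 -1.7
endloop
endfacet
facet normal 0.745 -0.498 0.444
outer loop
vertex -2.052 0.978 -1.454
vertex -2.941 0.474 -0.527
vertex -2.393 -0.58 -2.628
endloop
endfacet

endsolid


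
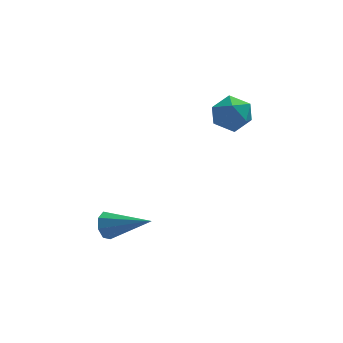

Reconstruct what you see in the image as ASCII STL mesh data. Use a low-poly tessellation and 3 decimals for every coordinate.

solid 
facet normal -0.811 0.435 -0.391
outer loop
vertex -1.88 -3.155 -1.345
vertex -2.182 -3.262 -0.838
vertex -1.842 -2.812 -1.043
endloop
endfacet
facet normal 0.789 0.354 -0.501
outer loop
vertex -1.88 -3.155 -1.345
vertex -1.842 -2.812 -1.043
vertex -0.698 -4.058 -0.122
endloop
endfacet
facet normal -0.811 0.435 -0.391
outer loop
vertex -1.842 -2.812 -1.043
vertex -2.182 -3.262 -0.838
vertex -2.003 -2.732 -0.62
endloop
endfacet
facet normal 0.684 0.719 0.124
outer loop
vertex -1.842 -2.812 -1.043
vertex -2.003 -2.732 -0.62
vertex -0.698 -4.058 -0.122
endloop
endfacet
facet normal -0.811 0.435 -0.391
outer loop
vertex -2.003 -2.732 -0.62
vertex -2.182 -3.262 -0.838
vertex -2.269 -2.963 -0.325
endloop
endfacet
facet normal 0.314 0.589 0.745
outer loop
vertex -2.003 -2.732 -0.62
vertex -2.269 -2.963 -0.325
vertex -0.698 -4.058 -0.122
endloop
endfacet
facet normal -0.811 0.435 -0.391
outer loop
vertex -2.269 -2.963 -0.325
vertex -2.182 -3.262 -0.838
vertex -2.484 -3.368 -0.33
endloop
endfacet
facet normal -0.100 0.041 0.994
outer loop
vertex -2.269 -2.963 -0.325
vertex -2.484 -3.368 -0.33
vertex -0.698 -4.058 -0.122
endloop
endfacet
facet normal -0.811 0.435 -0.391
outer loop
vertex -2.484 -3.368 -0.33
vertex -2.182 -3.262 -0.838
vertex -2.522 -3.711 -0.633
endloop
endfacet
facet normal -0.319 -0.607 0.727
outer loop
vertex -2.484 -3.368 -0.33
vertex -2.522 -3.711 -0.633
vertex -0.698 -4.058 -0.122
endloop
endfacet
facet normal -0.811 0.435 -0.391
outer loop
vertex -2.522 -3.711 -0.633
vertex -2.182 -3.262 -0.838
vertex -2.361 -3.791 -1.056
endloop
endfacet
facet normal -0.214 -0.972 0.102
outer loop
vertex -2.522 -3.711 -0.633
vertex -2.361 -3.791 -1.056
vertex -0.698 -4.058 -0.122
endloop
endfacet
facet normal -0.811 0.436 -0.391
outer loop
vertex -2.361 -3.791 -1.056
vertex -2.182 -3.262 -0.838
vertex -2.095 -3.561 -1.351
endloop
endfacet
facet normal 0.155 -0.842 -0.517
outer loop
vertex -2.361 -3.791 -1.056
vertex -2.095 -3.561 -1.351
vertex -0.698 -4.058 -0.122
endloop
endfacet
facet normal -0.811 0.435 -0.391
outer loop
vertex -2.095 -3.561 -1.351
vertex -2.182 -3.262 -0.838
vertex -1.88 -3.155 -1.345
endloop
endfacet
facet normal 0.571 -0.291 -0.767
outer loop
vertex -2.095 -3.561 -1.351
vertex -1.88 -3.155 -1.345
vertex -0.698 -4.058 -0.122
endloop
endfacet
facet normal -0.418 0.036 0.908
outer loop
vertex 2.673 0.652 2.913
vertex 1.985 0.228 2.613
vertex 2.653 -0.209 2.938
endloop
endfacet
facet normal 0.293 0.021 0.956
outer loop
vertex 2.673 0.652 2.913
vertex 2.653 -0.209 2.938
vertex 3.377 0.198 2.707
endloop
endfacet
facet normal 0.551 0.582 0.598
outer loop
vertex 2.673 0.652 2.913
vertex 3.377 0.198 2.707
vertex 3.156 0.888 2.239
endloop
endfacet
facet normal -0.003 0.944 0.329
outer loop
vertex 2.673 0.652 2.913
vertex 3.156 0.888 2.239
vertex 2.296 0.906 2.18
endloop
endfacet
facet normal -0.601 0.607 0.520
outer loop
vertex 2.673 0.652 2.913
vertex 2.296 0.906 2.18
vertex 1.985 0.228 2.613
endloop
endfacet
facet normal 0.523 -0.571 0.632
outer loop
vertex 3.377 0.198 2.707
vertex 2.653 -0.209 2.938
vertex 3.124 -0.506 2.28
endloop
endfacet
facet normal -0.628 -0.548 0.554
outer loop
vertex 2.653 -0.209 2.938
vertex 1.985 0.228 2.613
vertex 2.264 -0.488 2.221
endloop
endfacet
facet normal -0.923 0.377 -0.074
outer loop
vertex 1.985 0.228 2.613
vertex 2.296 0.906 2.18
vertex 2.043 0.202 1.753
endloop
endfacet
facet normal 0.046 0.922 -0.384
outer loop
vertex 2.296 0.906 2.18
vertex 3.156 0.888 2.239
vertex 2.767 0.609 1.522
endloop
endfacet
facet normal 0.940 0.337 0.053
outer loop
vertex 3.156 0.888 2.239
vertex 3.377 0.198 2.707
vertex 3.435 0.172 1.847
endloop
endfacet
facet normal 0.003 -0.944 -0.329
outer loop
vertex 2.747 -0.252 1.547
vertex 3.124 -0.506 2.28
vertex 2.264 -0.488 2.221
endloop
endfacet
facet normal -0.551 -0.582 -0.598
outer loop
vertex 2.747 -0.252 1.547
vertex 2.264 -0.488 2.221
vertex 2.043 0.202 1.753
endloop
endfacet
facet normal -0.293 -0.021 -0.956
outer loop
vertex 2.747 -0.252 1.547
vertex 2.043 0.202 1.753
vertex 2.767 0.609 1.522
endloop
endfacet
facet normal 0.418 -0.036 -0.908
outer loop
vertex 2.747 -0.252 1.547
vertex 2.767 0.609 1.522
vertex 3.435 0.172 1.847
endloop
endfacet
facet normal 0.601 -0.607 -0.520
outer loop
vertex 2.747 -0.252 1.547
vertex 3.435 0.172 1.847
vertex 3.124 -0.506 2.28
endloop
endfacet
facet normal -0.046 -0.922 0.384
outer loop
vertex 2.264 -0.488 2.221
vertex 3.124 -0.506 2.28
vertex 2.653 -0.209 2.938
endloop
endfacet
facet normal -0.940 -0.337 -0.053
outer loop
vertex 2.043 0.202 1.753
vertex 2.264 -0.488 2.221
vertex 1.985 0.228 2.613
endloop
endfacet
facet normal -0.523 0.571 -0.632
outer loop
vertex 2.767 0.609 1.522
vertex 2.043 0.202 1.753
vertex 2.296 0.906 2.18
endloop
endfacet
facet normal 0.628 0.548 -0.554
outer loop
vertex 3.435 0.172 1.847
vertex 2.767 0.609 1.522
vertex 3.156 0.888 2.239
endloop
endfacet
facet normal 0.923 -0.377 0.074
outer loop
vertex 3.124 -0.506 2.28
vertex 3.435 0.172 1.847
vertex 3.377 0.198 2.707
endloop
endfacet

endsolid


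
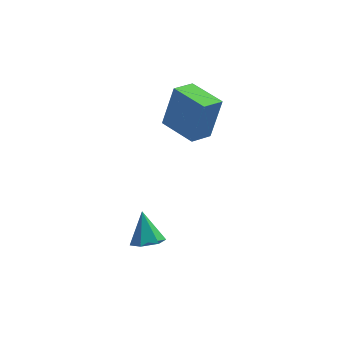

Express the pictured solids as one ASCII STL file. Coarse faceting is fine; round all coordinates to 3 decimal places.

solid 
facet normal -0.680 0.732 0.036
outer loop
vertex -0.182 0.882 4.992
vertex 0.621 1.645 4.648
vertex -0.685 0.513 2.997
endloop
endfacet
facet normal -0.693 -0.658 0.296
outer loop
vertex 0.539 -0.805 2.932
vertex -0.182 0.882 4.992
vertex -0.685 0.513 2.997
endloop
endfacet
facet normal -0.680 0.732 0.036
outer loop
vertex -0.685 0.513 2.997
vertex 0.621 1.645 4.648
vertex 0.118 1.276 2.653
endloop
endfacet
facet normal -0.241 -0.177 -0.954
outer loop
vertex 0.118 1.276 2.653
vertex 0.539 -0.805 2.932
vertex -0.685 0.513 2.997
endloop
endfacet
facet normal 0.241 0.177 0.954
outer loop
vertex -0.182 0.882 4.992
vertex 1.845 0.327 4.583
vertex 0.621 1.645 4.648
endloop
endfacet
facet normal -0.693 -0.658 0.296
outer loop
vertex 1.042 -0.436 4.927
vertex -0.182 0.882 4.992
vertex 0.539 -0.805 2.932
endloop
endfacet
facet normal 0.241 0.177 0.954
outer loop
vertex 1.042 -0.436 4.927
vertex 1.845 0.327 4.583
vertex -0.182 0.882 4.992
endloop
endfacet
facet normal 0.693 0.658 -0.296
outer loop
vertex 0.621 1.645 4.648
vertex 1.845 0.327 4.583
vertex 0.118 1.276 2.653
endloop
endfacet
facet normal -0.241 -0.177 -0.954
outer loop
vertex 1.342 -0.042 2.588
vertex 0.539 -0.805 2.932
vertex 0.118 1.276 2.653
endloop
endfacet
facet normal 0.693 0.658 -0.296
outer loop
vertex 0.118 1.276 2.653
vertex 1.845 0.327 4.583
vertex 1.342 -0.042 2.588
endloop
endfacet
facet normal 0.680 -0.732 -0.036
outer loop
vertex 1.342 -0.042 2.588
vertex 1.042 -0.436 4.927
vertex 0.539 -0.805 2.932
endloop
endfacet
facet normal 0.680 -0.732 -0.036
outer loop
vertex 1.845 0.327 4.583
vertex 1.042 -0.436 4.927
vertex 1.342 -0.042 2.588
endloop
endfacet
facet normal 0.148 -0.553 -0.820
outer loop
vertex -0.881 -3.679 -1.242
vertex -1.334 -3.204 -1.644
vertex -0.577 -3.068 -1.599
endloop
endfacet
facet normal 0.777 -0.019 0.629
outer loop
vertex -0.881 -3.679 -1.242
vertex -0.577 -3.068 -1.599
vertex -1.566 -2.336 -0.356
endloop
endfacet
facet normal 0.148 -0.553 -0.820
outer loop
vertex -0.577 -3.068 -1.599
vertex -1.334 -3.204 -1.644
vertex -1.031 -2.593 -2.001
endloop
endfacet
facet normal 0.673 0.732 0.105
outer loop
vertex -0.577 -3.068 -1.599
vertex -1.031 -2.593 -2.001
vertex -1.566 -2.336 -0.356
endloop
endfacet
facet normal 0.147 -0.552 -0.820
outer loop
vertex -1.031 -2.593 -2.001
vertex -1.334 -3.204 -1.644
vertex -1.787 -2.728 -2.046
endloop
endfacet
facet normal -0.160 0.966 -0.203
outer loop
vertex -1.031 -2.593 -2.001
vertex -1.787 -2.728 -2.046
vertex -1.566 -2.336 -0.356
endloop
endfacet
facet normal 0.148 -0.552 -0.821
outer loop
vertex -1.787 -2.728 -2.046
vertex -1.334 -3.204 -1.644
vertex -2.091 -3.34 -1.689
endloop
endfacet
facet normal -0.893 0.451 0.012
outer loop
vertex -1.787 -2.728 -2.046
vertex -2.091 -3.34 -1.689
vertex -1.566 -2.336 -0.356
endloop
endfacet
facet normal 0.148 -0.553 -0.820
outer loop
vertex -2.091 -3.34 -1.689
vertex -1.334 -3.204 -1.644
vertex -1.637 -3.815 -1.287
endloop
endfacet
facet normal -0.789 -0.300 0.537
outer loop
vertex -2.091 -3.34 -1.689
vertex -1.637 -3.815 -1.287
vertex -1.566 -2.336 -0.356
endloop
endfacet
facet normal 0.148 -0.553 -0.820
outer loop
vertex -1.637 -3.815 -1.287
vertex -1.334 -3.204 -1.644
vertex -0.881 -3.679 -1.242
endloop
endfacet
facet normal 0.046 -0.534 0.844
outer loop
vertex -1.637 -3.815 -1.287
vertex -0.881 -3.679 -1.242
vertex -1.566 -2.336 -0.356
endloop
endfacet

endsolid


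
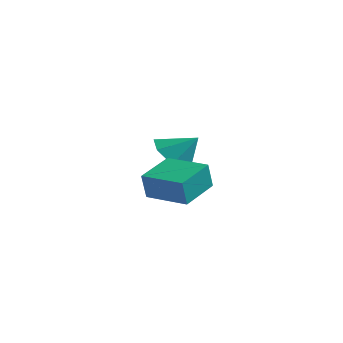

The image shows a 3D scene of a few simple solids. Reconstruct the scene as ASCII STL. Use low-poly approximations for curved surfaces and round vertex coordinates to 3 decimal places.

solid 
facet normal -0.634 -0.349 -0.690
outer loop
vertex -1.771 -0.055 0.366
vertex -2.533 0.073 1.002
vertex -2.162 0.719 0.334
endloop
endfacet
facet normal 0.878 0.435 -0.202
outer loop
vertex -1.771 -0.055 0.366
vertex -2.162 0.719 0.334
vertex -1.707 0.527 1.898
endloop
endfacet
facet normal -0.635 -0.349 -0.690
outer loop
vertex -2.162 0.719 0.334
vertex -2.533 0.073 1.002
vertex -2.832 1.007 0.805
endloop
endfacet
facet normal 0.394 0.919 -0.002
outer loop
vertex -2.162 0.719 0.334
vertex -2.832 1.007 0.805
vertex -1.707 0.527 1.898
endloop
endfacet
facet normal -0.635 -0.349 -0.689
outer loop
vertex -2.832 1.007 0.805
vertex -2.533 0.073 1.002
vertex -3.276 0.592 1.424
endloop
endfacet
facet normal -0.114 0.861 0.496
outer loop
vertex -2.832 1.007 0.805
vertex -3.276 0.592 1.424
vertex -1.707 0.527 1.898
endloop
endfacet
facet normal -0.635 -0.348 -0.690
outer loop
vertex -3.276 0.592 1.424
vertex -2.533 0.073 1.002
vertex -3.161 -0.214 1.725
endloop
endfacet
facet normal -0.264 0.304 0.915
outer loop
vertex -3.276 0.592 1.424
vertex -3.161 -0.214 1.725
vertex -1.707 0.527 1.898
endloop
endfacet
facet normal -0.635 -0.349 -0.690
outer loop
vertex -3.161 -0.214 1.725
vertex -2.533 0.073 1.002
vertex -2.572 -0.803 1.481
endloop
endfacet
facet normal 0.057 -0.333 0.941
outer loop
vertex -3.161 -0.214 1.725
vertex -2.572 -0.803 1.481
vertex -1.707 0.527 1.898
endloop
endfacet
facet normal -0.634 -0.349 -0.690
outer loop
vertex -2.572 -0.803 1.481
vertex -2.533 0.073 1.002
vertex -1.954 -0.732 0.877
endloop
endfacet
facet normal 0.607 -0.569 0.555
outer loop
vertex -2.572 -0.803 1.481
vertex -1.954 -0.732 0.877
vertex -1.707 0.527 1.898
endloop
endfacet
facet normal -0.634 -0.349 -0.690
outer loop
vertex -1.954 -0.732 0.877
vertex -2.533 0.073 1.002
vertex -1.771 -0.055 0.366
endloop
endfacet
facet normal 0.973 -0.228 0.046
outer loop
vertex -1.954 -0.732 0.877
vertex -1.771 -0.055 0.366
vertex -1.707 0.527 1.898
endloop
endfacet
facet normal -1.000 -0.014 -0.010
outer loop
vertex -0.235 -4.826 1.883
vertex -0.261 -3.306 2.276
vertex -0.228 -4.558 0.847
endloop
endfacet
facet normal 0.017 -0.968 -0.250
outer loop
vertex 1.421 -4.534 0.864
vertex -0.235 -4.826 1.883
vertex -0.228 -4.558 0.847
endloop
endfacet
facet normal -1.000 -0.015 -0.010
outer loop
vertex -0.228 -4.558 0.847
vertex -0.261 -3.306 2.276
vertex -0.255 -3.039 1.24
endloop
endfacet
facet normal 0.006 0.251 -0.968
outer loop
vertex -0.255 -3.039 1.24
vertex 1.421 -4.534 0.864
vertex -0.228 -4.558 0.847
endloop
endfacet
facet normal -0.006 -0.250 0.968
outer loop
vertex -0.235 -4.826 1.883
vertex 1.388 -3.282 2.293
vertex -0.261 -3.306 2.276
endloop
endfacet
facet normal 0.017 -0.968 -0.249
outer loop
vertex 1.415 -4.801 1.9
vertex -0.235 -4.826 1.883
vertex 1.421 -4.534 0.864
endloop
endfacet
facet normal -0.006 -0.251 0.968
outer loop
vertex 1.415 -4.801 1.9
vertex 1.388 -3.282 2.293
vertex -0.235 -4.826 1.883
endloop
endfacet
facet normal -0.017 0.968 0.249
outer loop
vertex -0.261 -3.306 2.276
vertex 1.388 -3.282 2.293
vertex -0.255 -3.039 1.24
endloop
endfacet
facet normal 0.006 0.250 -0.968
outer loop
vertex 1.395 -3.014 1.257
vertex 1.421 -4.534 0.864
vertex -0.255 -3.039 1.24
endloop
endfacet
facet normal -0.017 0.968 0.250
outer loop
vertex -0.255 -3.039 1.24
vertex 1.388 -3.282 2.293
vertex 1.395 -3.014 1.257
endloop
endfacet
facet normal 1.000 0.015 0.010
outer loop
vertex 1.395 -3.014 1.257
vertex 1.415 -4.801 1.9
vertex 1.421 -4.534 0.864
endloop
endfacet
facet normal 1.000 0.015 0.011
outer loop
vertex 1.388 -3.282 2.293
vertex 1.415 -4.801 1.9
vertex 1.395 -3.014 1.257
endloop
endfacet

endsolid


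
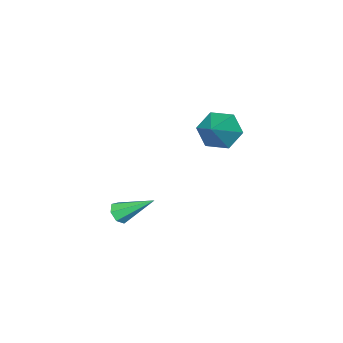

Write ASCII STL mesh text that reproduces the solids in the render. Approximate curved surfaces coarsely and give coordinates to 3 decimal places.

solid 
facet normal 0.335 -0.733 -0.592
outer loop
vertex 2.205 2.806 -2.349
vertex 1.771 2.824 -2.617
vertex 2.204 3.083 -2.693
endloop
endfacet
facet normal 0.821 0.446 0.357
outer loop
vertex 2.205 2.806 -2.349
vertex 2.204 3.083 -2.693
vertex 1.209 4.056 -1.623
endloop
endfacet
facet normal 0.335 -0.733 -0.592
outer loop
vertex 2.204 3.083 -2.693
vertex 1.771 2.824 -2.617
vertex 1.877 3.166 -2.981
endloop
endfacet
facet normal 0.478 0.824 -0.305
outer loop
vertex 2.204 3.083 -2.693
vertex 1.877 3.166 -2.981
vertex 1.209 4.056 -1.623
endloop
endfacet
facet normal 0.335 -0.733 -0.591
outer loop
vertex 1.877 3.166 -2.981
vertex 1.771 2.824 -2.617
vertex 1.471 2.991 -2.994
endloop
endfacet
facet normal -0.293 0.727 -0.621
outer loop
vertex 1.877 3.166 -2.981
vertex 1.471 2.991 -2.994
vertex 1.209 4.056 -1.623
endloop
endfacet
facet normal 0.335 -0.733 -0.591
outer loop
vertex 1.471 2.991 -2.994
vertex 1.771 2.824 -2.617
vertex 1.291 2.691 -2.724
endloop
endfacet
facet normal -0.908 0.229 -0.351
outer loop
vertex 1.471 2.991 -2.994
vertex 1.291 2.691 -2.724
vertex 1.209 4.056 -1.623
endloop
endfacet
facet normal 0.335 -0.734 -0.591
outer loop
vertex 1.291 2.691 -2.724
vertex 1.771 2.824 -2.617
vertex 1.472 2.491 -2.373
endloop
endfacet
facet normal -0.907 -0.296 0.299
outer loop
vertex 1.291 2.691 -2.724
vertex 1.472 2.491 -2.373
vertex 1.209 4.056 -1.623
endloop
endfacet
facet normal 0.335 -0.734 -0.591
outer loop
vertex 1.472 2.491 -2.373
vertex 1.771 2.824 -2.617
vertex 1.879 2.542 -2.206
endloop
endfacet
facet normal -0.289 -0.453 0.843
outer loop
vertex 1.472 2.491 -2.373
vertex 1.879 2.542 -2.206
vertex 1.209 4.056 -1.623
endloop
endfacet
facet normal 0.335 -0.734 -0.591
outer loop
vertex 1.879 2.542 -2.206
vertex 1.771 2.824 -2.617
vertex 2.205 2.806 -2.349
endloop
endfacet
facet normal 0.480 -0.122 0.869
outer loop
vertex 1.879 2.542 -2.206
vertex 2.205 2.806 -2.349
vertex 1.209 4.056 -1.623
endloop
endfacet
facet normal -0.738 -0.362 -0.569
outer loop
vertex -2.838 2.971 -1.225
vertex -3.444 3.159 -0.558
vertex -3.258 3.79 -1.201
endloop
endfacet
facet normal 0.773 0.411 -0.484
outer loop
vertex -2.838 2.971 -1.225
vertex -3.258 3.79 -1.201
vertex -2.256 3.741 0.358
endloop
endfacet
facet normal -0.738 -0.363 -0.569
outer loop
vertex -3.258 3.79 -1.201
vertex -3.444 3.159 -0.558
vertex -3.864 3.977 -0.535
endloop
endfacet
facet normal 0.196 0.976 -0.095
outer loop
vertex -3.258 3.79 -1.201
vertex -3.864 3.977 -0.535
vertex -2.256 3.741 0.358
endloop
endfacet
facet normal -0.738 -0.363 -0.569
outer loop
vertex -3.864 3.977 -0.535
vertex -3.444 3.159 -0.558
vertex -4.05 3.346 0.108
endloop
endfacet
facet normal -0.249 0.726 0.641
outer loop
vertex -3.864 3.977 -0.535
vertex -4.05 3.346 0.108
vertex -2.256 3.741 0.358
endloop
endfacet
facet normal -0.738 -0.361 -0.570
outer loop
vertex -4.05 3.346 0.108
vertex -3.444 3.159 -0.558
vertex -3.631 2.528 0.084
endloop
endfacet
facet normal -0.118 -0.090 0.989
outer loop
vertex -4.05 3.346 0.108
vertex -3.631 2.528 0.084
vertex -2.256 3.741 0.358
endloop
endfacet
facet normal -0.738 -0.361 -0.570
outer loop
vertex -3.631 2.528 0.084
vertex -3.444 3.159 -0.558
vertex -3.025 2.34 -0.582
endloop
endfacet
facet normal 0.458 -0.655 0.601
outer loop
vertex -3.631 2.528 0.084
vertex -3.025 2.34 -0.582
vertex -2.256 3.741 0.358
endloop
endfacet
facet normal -0.739 -0.361 -0.569
outer loop
vertex -3.025 2.34 -0.582
vertex -3.444 3.159 -0.558
vertex -2.838 2.971 -1.225
endloop
endfacet
facet normal 0.904 -0.406 -0.135
outer loop
vertex -3.025 2.34 -0.582
vertex -2.838 2.971 -1.225
vertex -2.256 3.741 0.358
endloop
endfacet

endsolid


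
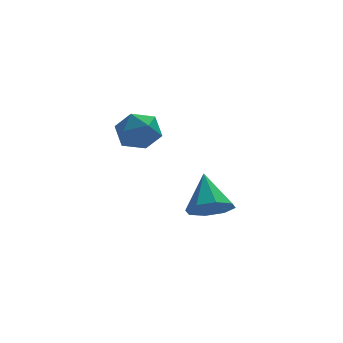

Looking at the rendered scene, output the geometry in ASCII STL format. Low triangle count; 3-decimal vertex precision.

solid 
facet normal -0.029 -0.718 -0.696
outer loop
vertex 1.258 0.32 -0.901
vertex 0.449 0.317 -0.864
vertex 1.001 0.718 -1.301
endloop
endfacet
facet normal 0.828 0.560 0.026
outer loop
vertex 1.258 0.32 -0.901
vertex 1.001 0.718 -1.301
vertex 0.491 1.403 0.184
endloop
endfacet
facet normal -0.027 -0.719 -0.694
outer loop
vertex 1.001 0.718 -1.301
vertex 0.449 0.317 -0.864
vertex 0.42 0.88 -1.446
endloop
endfacet
facet normal 0.325 0.896 -0.302
outer loop
vertex 1.001 0.718 -1.301
vertex 0.42 0.88 -1.446
vertex 0.491 1.403 0.184
endloop
endfacet
facet normal -0.028 -0.719 -0.694
outer loop
vertex 0.42 0.88 -1.446
vertex 0.449 0.317 -0.864
vertex -0.144 0.713 -1.25
endloop
endfacet
facet normal -0.359 0.893 -0.271
outer loop
vertex 0.42 0.88 -1.446
vertex -0.144 0.713 -1.25
vertex 0.491 1.403 0.184
endloop
endfacet
facet normal -0.028 -0.719 -0.694
outer loop
vertex -0.144 0.713 -1.25
vertex 0.449 0.317 -0.864
vertex -0.361 0.314 -0.828
endloop
endfacet
facet normal -0.826 0.554 0.099
outer loop
vertex -0.144 0.713 -1.25
vertex -0.361 0.314 -0.828
vertex 0.491 1.403 0.184
endloop
endfacet
facet normal -0.028 -0.719 -0.694
outer loop
vertex -0.361 0.314 -0.828
vertex 0.449 0.317 -0.864
vertex -0.104 -0.083 -0.427
endloop
endfacet
facet normal -0.802 0.078 0.592
outer loop
vertex -0.361 0.314 -0.828
vertex -0.104 -0.083 -0.427
vertex 0.491 1.403 0.184
endloop
endfacet
facet normal -0.029 -0.719 -0.695
outer loop
vertex -0.104 -0.083 -0.427
vertex 0.449 0.317 -0.864
vertex 0.477 -0.246 -0.283
endloop
endfacet
facet normal -0.300 -0.258 0.919
outer loop
vertex -0.104 -0.083 -0.427
vertex 0.477 -0.246 -0.283
vertex 0.491 1.403 0.184
endloop
endfacet
facet normal -0.029 -0.719 -0.695
outer loop
vertex 0.477 -0.246 -0.283
vertex 0.449 0.317 -0.864
vertex 1.041 -0.079 -0.479
endloop
endfacet
facet normal 0.384 -0.255 0.888
outer loop
vertex 0.477 -0.246 -0.283
vertex 1.041 -0.079 -0.479
vertex 0.491 1.403 0.184
endloop
endfacet
facet normal -0.029 -0.719 -0.695
outer loop
vertex 1.041 -0.079 -0.479
vertex 0.449 0.317 -0.864
vertex 1.258 0.32 -0.901
endloop
endfacet
facet normal 0.851 0.084 0.518
outer loop
vertex 1.041 -0.079 -0.479
vertex 1.258 0.32 -0.901
vertex 0.491 1.403 0.184
endloop
endfacet
facet normal -0.797 -0.016 0.604
outer loop
vertex -2.581 0.212 3.123
vertex -2.478 -0.561 3.239
vertex -2.127 -0.04 3.716
endloop
endfacet
facet normal -0.474 0.619 0.626
outer loop
vertex -2.581 0.212 3.123
vertex -2.127 -0.04 3.716
vertex -1.899 0.576 3.28
endloop
endfacet
facet normal -0.464 0.885 -0.037
outer loop
vertex -2.581 0.212 3.123
vertex -1.899 0.576 3.28
vertex -2.108 0.435 2.533
endloop
endfacet
facet normal -0.780 0.415 -0.468
outer loop
vertex -2.581 0.212 3.123
vertex -2.108 0.435 2.533
vertex -2.466 -0.267 2.507
endloop
endfacet
facet normal -0.987 -0.143 -0.073
outer loop
vertex -2.581 0.212 3.123
vertex -2.466 -0.267 2.507
vertex -2.478 -0.561 3.239
endloop
endfacet
facet normal 0.201 0.515 0.833
outer loop
vertex -1.899 0.576 3.28
vertex -2.127 -0.04 3.716
vertex -1.374 0.027 3.493
endloop
endfacet
facet normal -0.322 -0.512 0.796
outer loop
vertex -2.127 -0.04 3.716
vertex -2.478 -0.561 3.239
vertex -1.732 -0.675 3.467
endloop
endfacet
facet normal -0.629 -0.718 -0.299
outer loop
vertex -2.478 -0.561 3.239
vertex -2.466 -0.267 2.507
vertex -1.941 -0.816 2.72
endloop
endfacet
facet normal -0.294 0.185 -0.938
outer loop
vertex -2.466 -0.267 2.507
vertex -2.108 0.435 2.533
vertex -1.713 -0.2 2.284
endloop
endfacet
facet normal 0.218 0.946 -0.240
outer loop
vertex -2.108 0.435 2.533
vertex -1.899 0.576 3.28
vertex -1.362 0.321 2.761
endloop
endfacet
facet normal 0.780 -0.415 0.468
outer loop
vertex -1.259 -0.452 2.877
vertex -1.374 0.027 3.493
vertex -1.732 -0.675 3.467
endloop
endfacet
facet normal 0.464 -0.885 0.037
outer loop
vertex -1.259 -0.452 2.877
vertex -1.732 -0.675 3.467
vertex -1.941 -0.816 2.72
endloop
endfacet
facet normal 0.474 -0.619 -0.626
outer loop
vertex -1.259 -0.452 2.877
vertex -1.941 -0.816 2.72
vertex -1.713 -0.2 2.284
endloop
endfacet
facet normal 0.797 0.016 -0.604
outer loop
vertex -1.259 -0.452 2.877
vertex -1.713 -0.2 2.284
vertex -1.362 0.321 2.761
endloop
endfacet
facet normal 0.987 0.143 0.073
outer loop
vertex -1.259 -0.452 2.877
vertex -1.362 0.321 2.761
vertex -1.374 0.027 3.493
endloop
endfacet
facet normal 0.294 -0.185 0.938
outer loop
vertex -1.732 -0.675 3.467
vertex -1.374 0.027 3.493
vertex -2.127 -0.04 3.716
endloop
endfacet
facet normal -0.218 -0.946 0.240
outer loop
vertex -1.941 -0.816 2.72
vertex -1.732 -0.675 3.467
vertex -2.478 -0.561 3.239
endloop
endfacet
facet normal -0.201 -0.515 -0.833
outer loop
vertex -1.713 -0.2 2.284
vertex -1.941 -0.816 2.72
vertex -2.466 -0.267 2.507
endloop
endfacet
facet normal 0.322 0.512 -0.796
outer loop
vertex -1.362 0.321 2.761
vertex -1.713 -0.2 2.284
vertex -2.108 0.435 2.533
endloop
endfacet
facet normal 0.629 0.718 0.299
outer loop
vertex -1.374 0.027 3.493
vertex -1.362 0.321 2.761
vertex -1.899 0.576 3.28
endloop
endfacet

endsolid


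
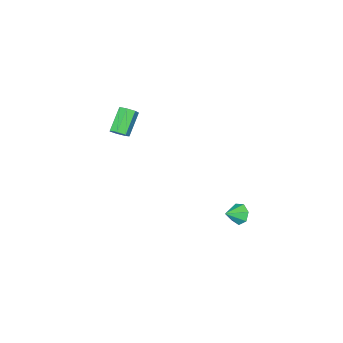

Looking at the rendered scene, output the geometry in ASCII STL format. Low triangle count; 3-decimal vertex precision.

solid 
facet normal 0.703 0.252 -0.666
outer loop
vertex -1.153 -3.519 2.844
vertex -1.551 -3.236 2.531
vertex -1.217 -3.034 2.96
endloop
endfacet
facet normal 0.700 -0.077 0.710
outer loop
vertex -1.153 -3.519 2.844
vertex -1.217 -3.034 2.96
vertex -2.292 -3.927 3.922
endloop
endfacet
facet normal 0.700 -0.077 0.710
outer loop
vertex -2.292 -3.927 3.922
vertex -1.217 -3.034 2.96
vertex -2.356 -3.442 4.038
endloop
endfacet
facet normal -0.703 -0.252 0.665
outer loop
vertex -2.292 -3.927 3.922
vertex -2.356 -3.442 4.038
vertex -2.689 -3.644 3.609
endloop
endfacet
facet normal 0.702 0.252 -0.666
outer loop
vertex -1.217 -3.034 2.96
vertex -1.551 -3.236 2.531
vertex -1.532 -2.7 2.754
endloop
endfacet
facet normal 0.338 0.704 0.624
outer loop
vertex -1.217 -3.034 2.96
vertex -1.532 -2.7 2.754
vertex -2.356 -3.442 4.038
endloop
endfacet
facet normal 0.336 0.706 0.624
outer loop
vertex -2.356 -3.442 4.038
vertex -1.532 -2.7 2.754
vertex -2.671 -3.109 3.831
endloop
endfacet
facet normal -0.703 -0.252 0.665
outer loop
vertex -2.356 -3.442 4.038
vertex -2.671 -3.109 3.831
vertex -2.689 -3.644 3.609
endloop
endfacet
facet normal 0.704 0.251 -0.664
outer loop
vertex -1.532 -2.7 2.754
vertex -1.551 -3.236 2.531
vertex -1.861 -2.77 2.379
endloop
endfacet
facet normal -0.280 0.958 0.067
outer loop
vertex -1.532 -2.7 2.754
vertex -1.861 -2.77 2.379
vertex -2.671 -3.109 3.831
endloop
endfacet
facet normal -0.280 0.958 0.067
outer loop
vertex -2.671 -3.109 3.831
vertex -1.861 -2.77 2.379
vertex -3.0 -3.179 3.457
endloop
endfacet
facet normal -0.703 -0.252 0.665
outer loop
vertex -2.671 -3.109 3.831
vertex -3.0 -3.179 3.457
vertex -2.689 -3.644 3.609
endloop
endfacet
facet normal 0.704 0.251 -0.664
outer loop
vertex -1.861 -2.77 2.379
vertex -1.551 -3.236 2.531
vertex -1.956 -3.191 2.119
endloop
endfacet
facet normal -0.686 0.488 -0.540
outer loop
vertex -1.861 -2.77 2.379
vertex -1.956 -3.191 2.119
vertex -3.0 -3.179 3.457
endloop
endfacet
facet normal -0.686 0.489 -0.539
outer loop
vertex -3.0 -3.179 3.457
vertex -1.956 -3.191 2.119
vertex -3.095 -3.599 3.197
endloop
endfacet
facet normal -0.703 -0.253 0.665
outer loop
vertex -3.0 -3.179 3.457
vertex -3.095 -3.599 3.197
vertex -2.689 -3.644 3.609
endloop
endfacet
facet normal 0.704 0.251 -0.665
outer loop
vertex -1.956 -3.191 2.119
vertex -1.551 -3.236 2.531
vertex -1.746 -3.645 2.17
endloop
endfacet
facet normal -0.575 -0.349 -0.740
outer loop
vertex -1.956 -3.191 2.119
vertex -1.746 -3.645 2.17
vertex -3.095 -3.599 3.197
endloop
endfacet
facet normal -0.575 -0.348 -0.740
outer loop
vertex -3.095 -3.599 3.197
vertex -1.746 -3.645 2.17
vertex -2.885 -4.053 3.247
endloop
endfacet
facet normal -0.703 -0.252 0.665
outer loop
vertex -3.095 -3.599 3.197
vertex -2.885 -4.053 3.247
vertex -2.689 -3.644 3.609
endloop
endfacet
facet normal 0.702 0.253 -0.666
outer loop
vertex -1.746 -3.645 2.17
vertex -1.551 -3.236 2.531
vertex -1.388 -3.791 2.492
endloop
endfacet
facet normal -0.032 -0.923 -0.383
outer loop
vertex -1.746 -3.645 2.17
vertex -1.388 -3.791 2.492
vertex -2.885 -4.053 3.247
endloop
endfacet
facet normal -0.032 -0.923 -0.384
outer loop
vertex -2.885 -4.053 3.247
vertex -1.388 -3.791 2.492
vertex -2.527 -4.2 3.57
endloop
endfacet
facet normal -0.703 -0.252 0.665
outer loop
vertex -2.885 -4.053 3.247
vertex -2.527 -4.2 3.57
vertex -2.689 -3.644 3.609
endloop
endfacet
facet normal 0.703 0.253 -0.665
outer loop
vertex -1.388 -3.791 2.492
vertex -1.551 -3.236 2.531
vertex -1.153 -3.519 2.844
endloop
endfacet
facet normal 0.536 -0.802 0.262
outer loop
vertex -1.388 -3.791 2.492
vertex -1.153 -3.519 2.844
vertex -2.527 -4.2 3.57
endloop
endfacet
facet normal 0.537 -0.802 0.264
outer loop
vertex -2.527 -4.2 3.57
vertex -1.153 -3.519 2.844
vertex -2.292 -3.927 3.922
endloop
endfacet
facet normal -0.703 -0.252 0.665
outer loop
vertex -2.527 -4.2 3.57
vertex -2.292 -3.927 3.922
vertex -2.689 -3.644 3.609
endloop
endfacet
facet normal -0.865 0.175 -0.471
outer loop
vertex -2.955 3.732 -1.466
vertex -3.204 4.032 -0.897
vertex -2.86 4.321 -1.421
endloop
endfacet
facet normal 0.851 -0.098 -0.517
outer loop
vertex -2.955 3.732 -1.466
vertex -2.86 4.321 -1.421
vertex -2.296 3.848 -0.403
endloop
endfacet
facet normal -0.865 0.176 -0.471
outer loop
vertex -2.86 4.321 -1.421
vertex -3.204 4.032 -0.897
vertex -3.024 4.693 -0.981
endloop
endfacet
facet normal 0.803 0.568 -0.181
outer loop
vertex -2.86 4.321 -1.421
vertex -3.024 4.693 -0.981
vertex -2.296 3.848 -0.403
endloop
endfacet
facet normal -0.864 0.175 -0.472
outer loop
vertex -3.024 4.693 -0.981
vertex -3.204 4.032 -0.897
vertex -3.324 4.567 -0.478
endloop
endfacet
facet normal 0.482 0.738 0.472
outer loop
vertex -3.024 4.693 -0.981
vertex -3.324 4.567 -0.478
vertex -2.296 3.848 -0.403
endloop
endfacet
facet normal -0.865 0.175 -0.471
outer loop
vertex -3.324 4.567 -0.478
vertex -3.204 4.032 -0.897
vertex -3.533 4.038 -0.291
endloop
endfacet
facet normal 0.130 0.285 0.950
outer loop
vertex -3.324 4.567 -0.478
vertex -3.533 4.038 -0.291
vertex -2.296 3.848 -0.403
endloop
endfacet
facet normal -0.864 0.176 -0.471
outer loop
vertex -3.533 4.038 -0.291
vertex -3.204 4.032 -0.897
vertex -3.495 3.505 -0.56
endloop
endfacet
facet normal 0.012 -0.450 0.893
outer loop
vertex -3.533 4.038 -0.291
vertex -3.495 3.505 -0.56
vertex -2.296 3.848 -0.403
endloop
endfacet
facet normal -0.864 0.175 -0.472
outer loop
vertex -3.495 3.505 -0.56
vertex -3.204 4.032 -0.897
vertex -3.237 3.369 -1.083
endloop
endfacet
facet normal 0.216 -0.914 0.344
outer loop
vertex -3.495 3.505 -0.56
vertex -3.237 3.369 -1.083
vertex -2.296 3.848 -0.403
endloop
endfacet
facet normal -0.865 0.175 -0.471
outer loop
vertex -3.237 3.369 -1.083
vertex -3.204 4.032 -0.897
vertex -2.955 3.732 -1.466
endloop
endfacet
facet normal 0.590 -0.757 -0.283
outer loop
vertex -3.237 3.369 -1.083
vertex -2.955 3.732 -1.466
vertex -2.296 3.848 -0.403
endloop
endfacet

endsolid
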